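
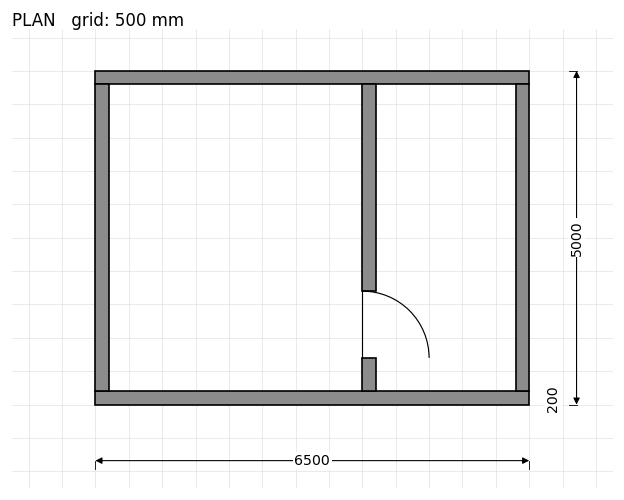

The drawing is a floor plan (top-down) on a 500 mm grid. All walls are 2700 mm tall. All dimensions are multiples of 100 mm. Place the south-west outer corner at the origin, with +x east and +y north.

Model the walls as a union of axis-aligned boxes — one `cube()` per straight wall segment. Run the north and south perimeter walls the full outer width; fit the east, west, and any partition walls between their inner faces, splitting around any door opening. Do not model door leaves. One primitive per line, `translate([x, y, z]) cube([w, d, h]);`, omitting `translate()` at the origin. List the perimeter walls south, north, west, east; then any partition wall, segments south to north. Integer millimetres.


cube([6500, 200, 2700]);
translate([0, 4800, 0]) cube([6500, 200, 2700]);
translate([0, 200, 0]) cube([200, 4600, 2700]);
translate([6300, 200, 0]) cube([200, 4600, 2700]);
translate([4000, 200, 0]) cube([200, 500, 2700]);
translate([4000, 1700, 0]) cube([200, 3100, 2700]);


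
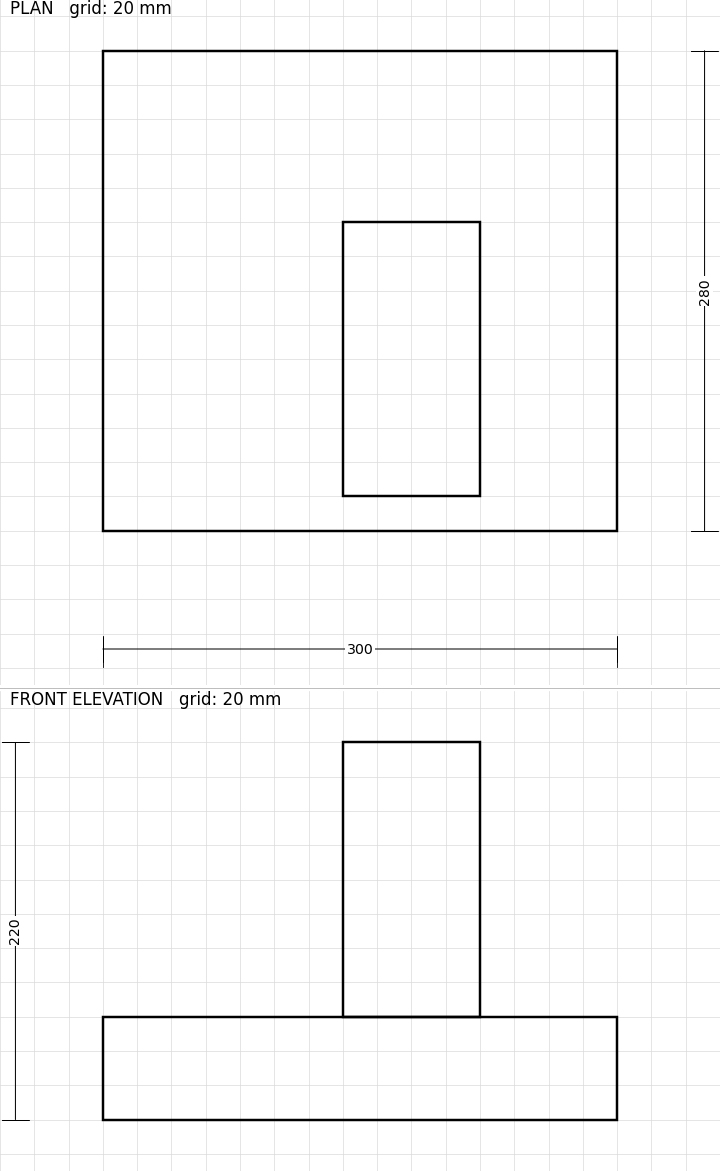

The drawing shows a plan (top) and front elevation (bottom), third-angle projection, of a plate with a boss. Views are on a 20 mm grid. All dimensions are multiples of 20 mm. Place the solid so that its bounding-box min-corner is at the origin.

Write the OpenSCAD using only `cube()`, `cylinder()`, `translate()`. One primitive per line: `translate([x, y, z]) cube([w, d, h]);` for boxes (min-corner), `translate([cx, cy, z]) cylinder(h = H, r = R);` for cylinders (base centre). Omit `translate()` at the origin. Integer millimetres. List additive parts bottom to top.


cube([300, 280, 60]);
translate([140, 20, 60]) cube([80, 160, 160]);


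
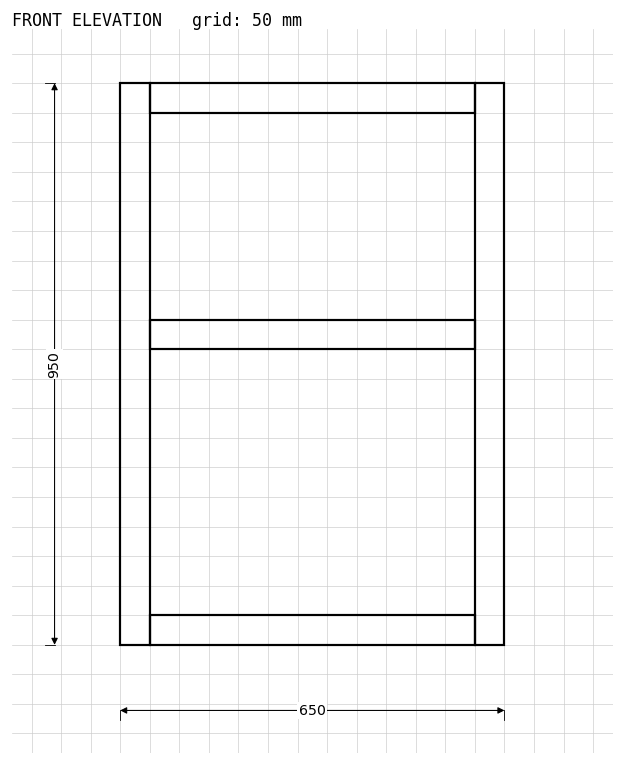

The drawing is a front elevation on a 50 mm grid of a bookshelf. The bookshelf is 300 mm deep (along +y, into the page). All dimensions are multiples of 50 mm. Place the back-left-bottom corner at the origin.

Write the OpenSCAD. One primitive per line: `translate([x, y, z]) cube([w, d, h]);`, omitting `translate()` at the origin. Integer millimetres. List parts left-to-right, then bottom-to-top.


cube([50, 300, 950]);
translate([50, 0, 0]) cube([550, 300, 50]);
translate([50, 0, 500]) cube([550, 300, 50]);
translate([50, 0, 900]) cube([550, 300, 50]);
translate([600, 0, 0]) cube([50, 300, 950]);


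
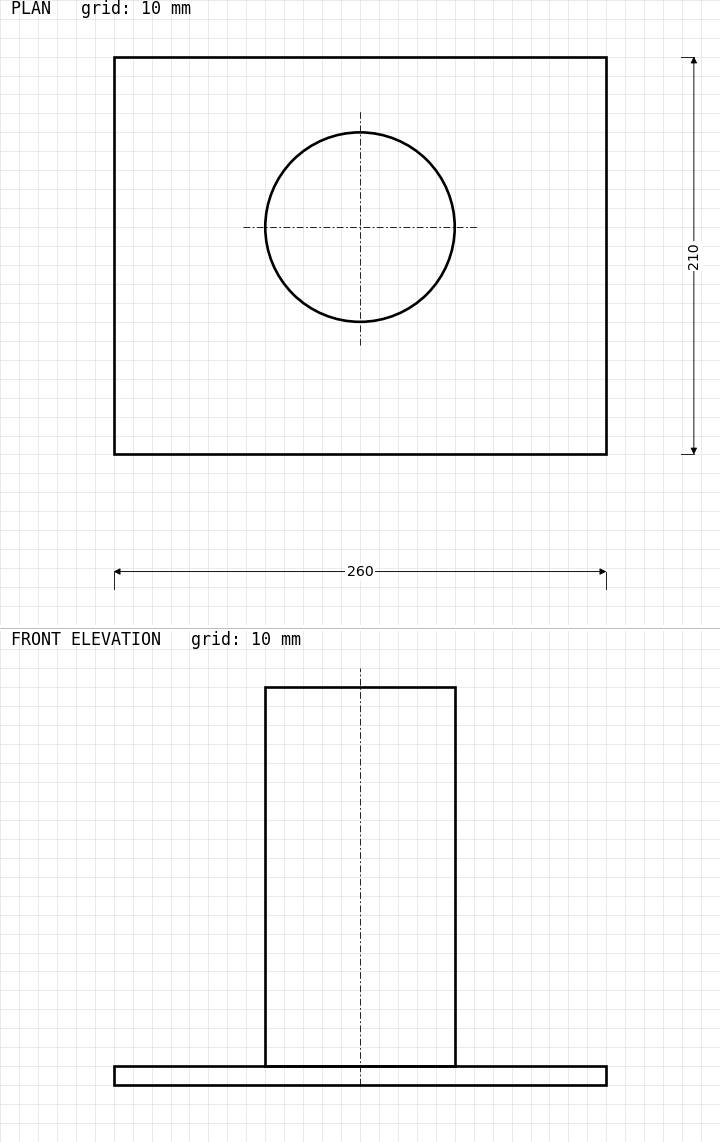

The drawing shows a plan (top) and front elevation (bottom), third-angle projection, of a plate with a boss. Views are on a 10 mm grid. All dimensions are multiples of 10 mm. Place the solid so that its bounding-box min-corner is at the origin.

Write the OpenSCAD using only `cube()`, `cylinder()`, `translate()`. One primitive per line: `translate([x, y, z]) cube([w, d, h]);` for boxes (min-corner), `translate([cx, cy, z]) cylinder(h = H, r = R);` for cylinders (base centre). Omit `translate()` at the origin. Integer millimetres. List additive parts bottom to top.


cube([260, 210, 10]);
translate([130, 120, 10]) cylinder(h = 200, r = 50);


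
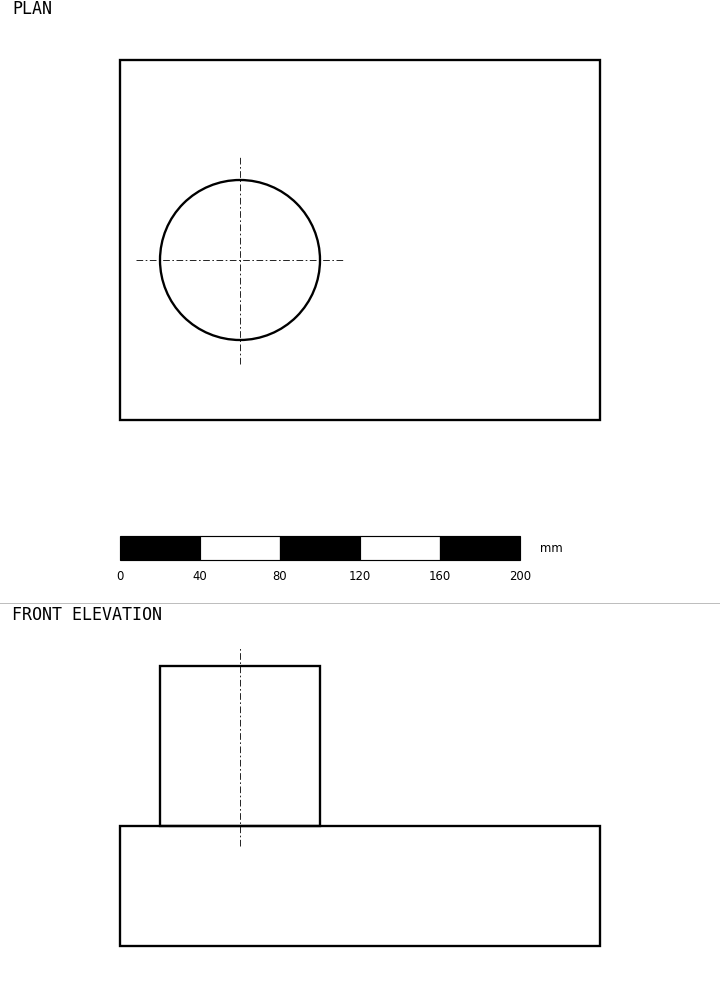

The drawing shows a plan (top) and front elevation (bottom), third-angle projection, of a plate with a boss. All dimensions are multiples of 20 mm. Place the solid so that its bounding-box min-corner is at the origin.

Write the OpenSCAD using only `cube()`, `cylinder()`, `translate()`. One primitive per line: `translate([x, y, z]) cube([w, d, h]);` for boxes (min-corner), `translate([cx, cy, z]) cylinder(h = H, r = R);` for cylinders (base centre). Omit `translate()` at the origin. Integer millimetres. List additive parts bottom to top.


cube([240, 180, 60]);
translate([60, 80, 60]) cylinder(h = 80, r = 40);


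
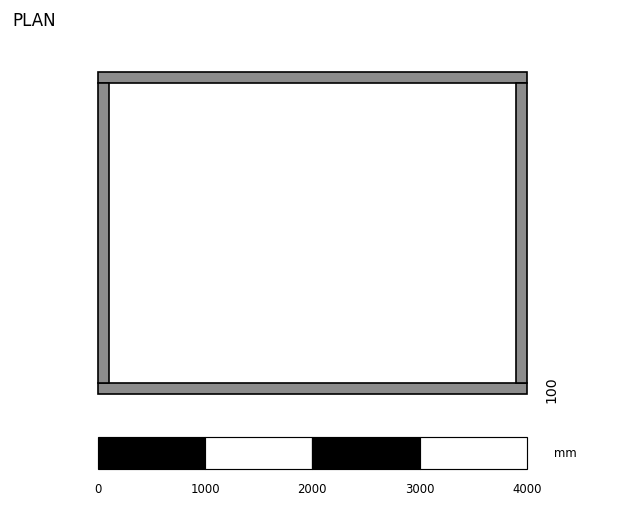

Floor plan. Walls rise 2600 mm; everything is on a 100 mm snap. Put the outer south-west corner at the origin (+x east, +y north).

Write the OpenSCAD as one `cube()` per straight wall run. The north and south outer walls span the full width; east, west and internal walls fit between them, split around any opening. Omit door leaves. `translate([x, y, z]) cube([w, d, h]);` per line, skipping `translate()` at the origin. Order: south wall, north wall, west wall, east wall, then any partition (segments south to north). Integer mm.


cube([4000, 100, 2600]);
translate([0, 2900, 0]) cube([4000, 100, 2600]);
translate([0, 100, 0]) cube([100, 2800, 2600]);
translate([3900, 100, 0]) cube([100, 2800, 2600]);


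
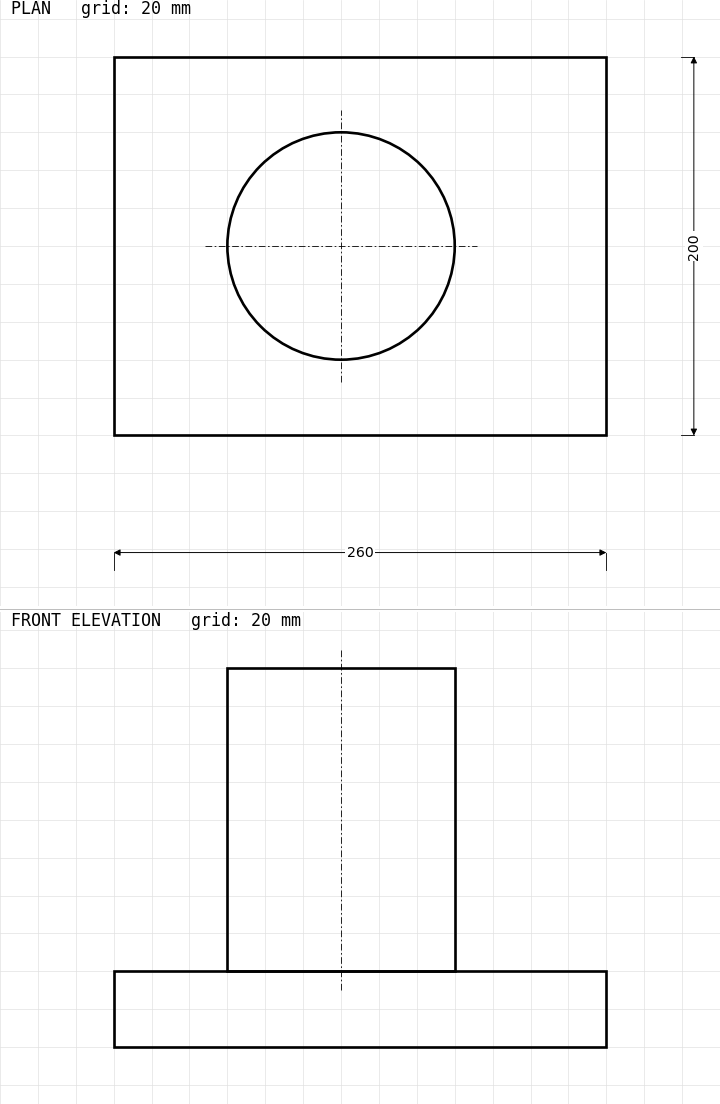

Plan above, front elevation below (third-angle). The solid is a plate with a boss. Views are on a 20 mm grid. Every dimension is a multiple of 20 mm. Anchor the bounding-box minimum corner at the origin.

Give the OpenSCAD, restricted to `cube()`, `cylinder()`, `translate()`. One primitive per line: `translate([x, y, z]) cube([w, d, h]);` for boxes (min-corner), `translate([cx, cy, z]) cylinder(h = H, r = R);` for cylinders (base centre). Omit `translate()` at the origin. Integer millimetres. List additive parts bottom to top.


cube([260, 200, 40]);
translate([120, 100, 40]) cylinder(h = 160, r = 60);


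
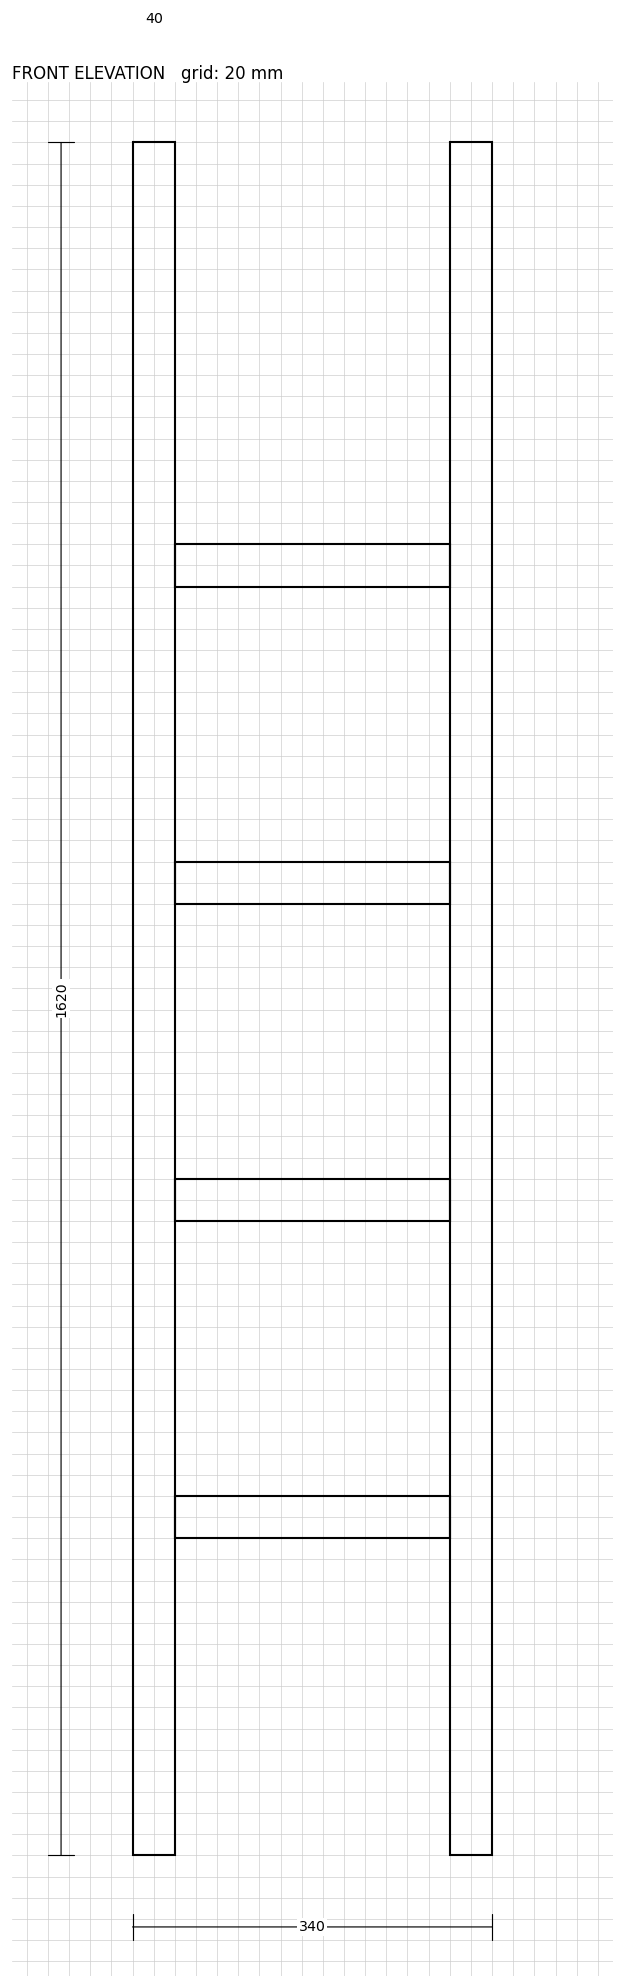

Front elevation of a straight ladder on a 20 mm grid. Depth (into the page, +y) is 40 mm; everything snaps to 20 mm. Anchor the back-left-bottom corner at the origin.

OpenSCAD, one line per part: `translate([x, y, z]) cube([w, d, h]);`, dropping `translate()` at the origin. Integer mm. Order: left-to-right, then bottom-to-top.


cube([40, 40, 1620]);
translate([40, 0, 300]) cube([260, 40, 40]);
translate([40, 0, 600]) cube([260, 40, 40]);
translate([40, 0, 900]) cube([260, 40, 40]);
translate([40, 0, 1200]) cube([260, 40, 40]);
translate([300, 0, 0]) cube([40, 40, 1620]);


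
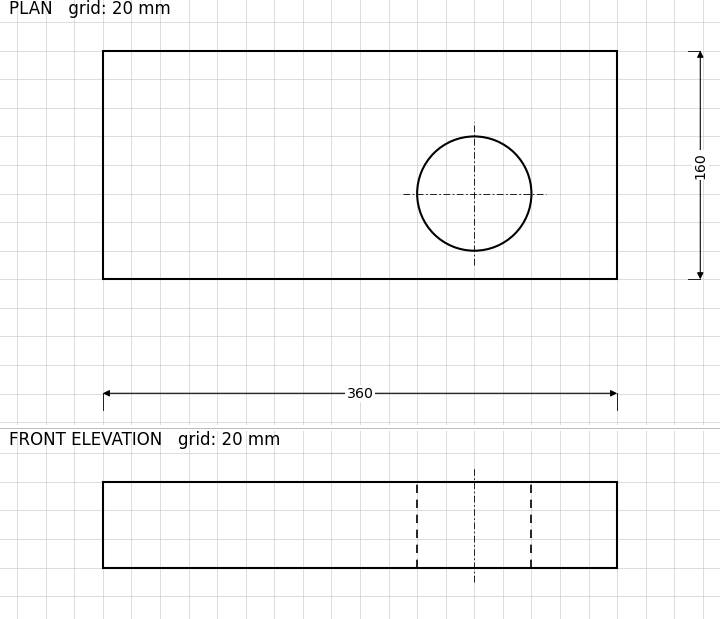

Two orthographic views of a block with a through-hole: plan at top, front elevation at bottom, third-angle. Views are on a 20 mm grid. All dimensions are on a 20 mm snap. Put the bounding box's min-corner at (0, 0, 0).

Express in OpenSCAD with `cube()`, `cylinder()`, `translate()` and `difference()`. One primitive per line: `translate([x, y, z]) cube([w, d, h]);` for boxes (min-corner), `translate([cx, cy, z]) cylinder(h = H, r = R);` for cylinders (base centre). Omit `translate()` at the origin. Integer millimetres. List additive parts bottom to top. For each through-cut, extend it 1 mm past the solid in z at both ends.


difference() {
  cube([360, 160, 60]);
  translate([260, 60, -1]) cylinder(h = 62, r = 40);
}


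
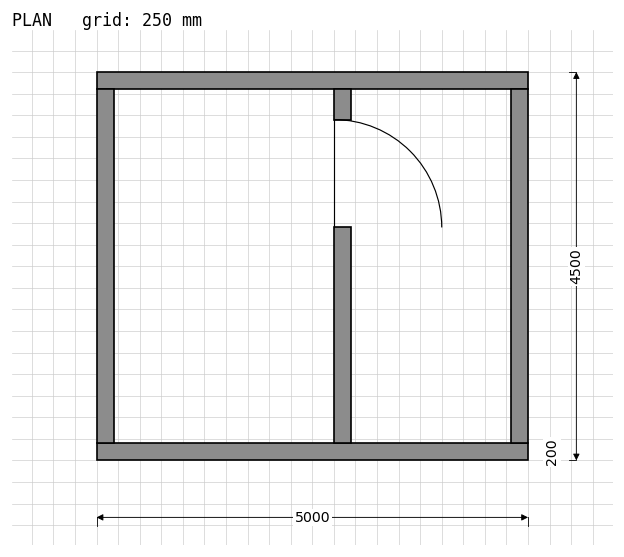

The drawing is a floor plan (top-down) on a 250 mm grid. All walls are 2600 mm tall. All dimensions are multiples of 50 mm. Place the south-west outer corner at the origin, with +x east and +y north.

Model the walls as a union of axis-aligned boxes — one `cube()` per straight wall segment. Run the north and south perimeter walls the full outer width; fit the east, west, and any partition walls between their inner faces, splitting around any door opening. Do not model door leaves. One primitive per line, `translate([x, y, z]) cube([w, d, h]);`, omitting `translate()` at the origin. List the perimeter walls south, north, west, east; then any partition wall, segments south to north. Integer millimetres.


cube([5000, 200, 2600]);
translate([0, 4300, 0]) cube([5000, 200, 2600]);
translate([0, 200, 0]) cube([200, 4100, 2600]);
translate([4800, 200, 0]) cube([200, 4100, 2600]);
translate([2750, 200, 0]) cube([200, 2500, 2600]);
translate([2750, 3950, 0]) cube([200, 350, 2600]);


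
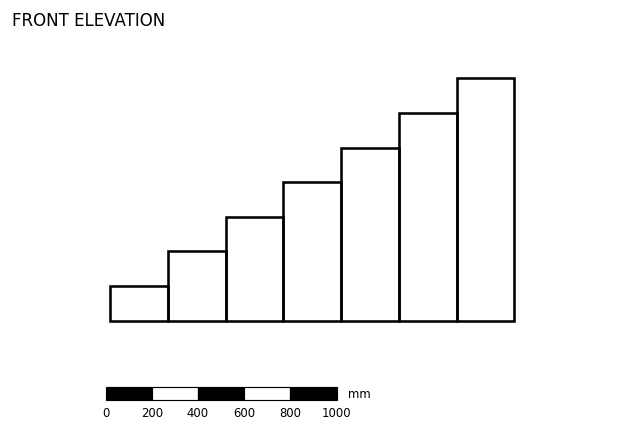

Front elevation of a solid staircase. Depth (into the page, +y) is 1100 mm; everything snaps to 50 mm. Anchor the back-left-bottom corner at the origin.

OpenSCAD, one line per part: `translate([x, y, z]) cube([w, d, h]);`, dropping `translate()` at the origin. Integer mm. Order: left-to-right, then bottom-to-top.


cube([250, 1100, 150]);
translate([250, 0, 0]) cube([250, 1100, 300]);
translate([500, 0, 0]) cube([250, 1100, 450]);
translate([750, 0, 0]) cube([250, 1100, 600]);
translate([1000, 0, 0]) cube([250, 1100, 750]);
translate([1250, 0, 0]) cube([250, 1100, 900]);
translate([1500, 0, 0]) cube([250, 1100, 1050]);


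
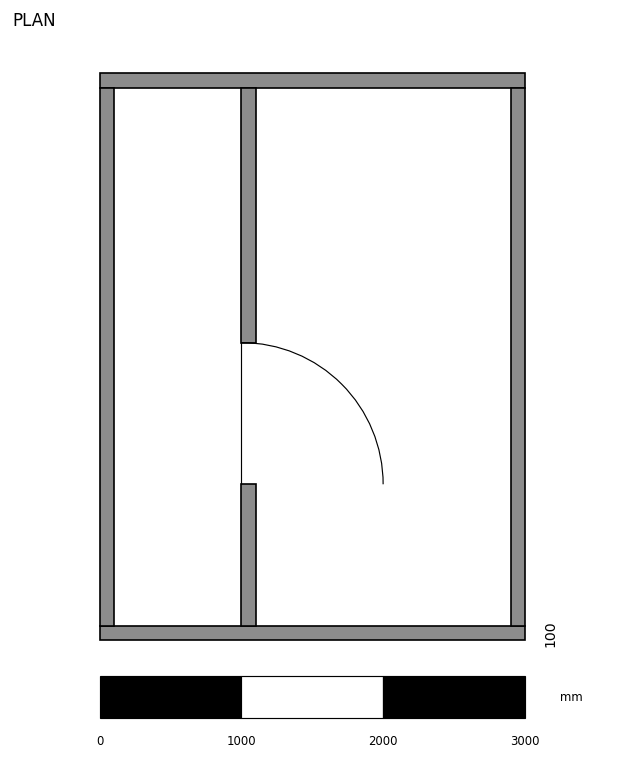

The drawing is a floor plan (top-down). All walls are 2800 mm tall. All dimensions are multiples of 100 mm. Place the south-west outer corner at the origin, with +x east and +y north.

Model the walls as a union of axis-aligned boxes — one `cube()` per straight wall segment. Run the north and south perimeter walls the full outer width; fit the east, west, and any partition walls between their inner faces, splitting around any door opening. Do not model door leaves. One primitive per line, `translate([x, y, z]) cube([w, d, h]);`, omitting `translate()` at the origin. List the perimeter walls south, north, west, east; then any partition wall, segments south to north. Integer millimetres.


cube([3000, 100, 2800]);
translate([0, 3900, 0]) cube([3000, 100, 2800]);
translate([0, 100, 0]) cube([100, 3800, 2800]);
translate([2900, 100, 0]) cube([100, 3800, 2800]);
translate([1000, 100, 0]) cube([100, 1000, 2800]);
translate([1000, 2100, 0]) cube([100, 1800, 2800]);


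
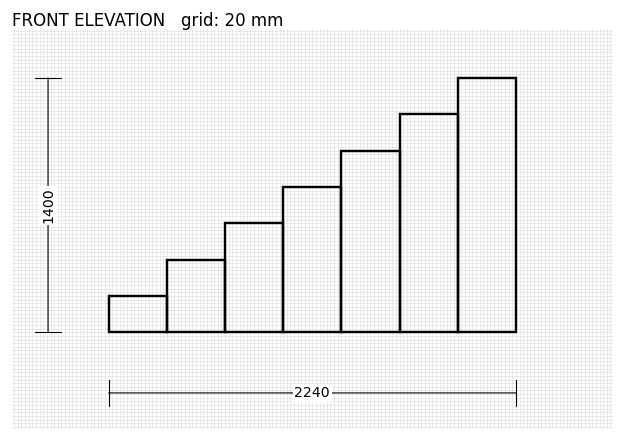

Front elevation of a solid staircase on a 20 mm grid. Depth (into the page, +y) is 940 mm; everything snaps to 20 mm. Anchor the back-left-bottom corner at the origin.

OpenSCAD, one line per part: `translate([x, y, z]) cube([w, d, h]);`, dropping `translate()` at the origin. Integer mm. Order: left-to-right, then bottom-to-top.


cube([320, 940, 200]);
translate([320, 0, 0]) cube([320, 940, 400]);
translate([640, 0, 0]) cube([320, 940, 600]);
translate([960, 0, 0]) cube([320, 940, 800]);
translate([1280, 0, 0]) cube([320, 940, 1000]);
translate([1600, 0, 0]) cube([320, 940, 1200]);
translate([1920, 0, 0]) cube([320, 940, 1400]);


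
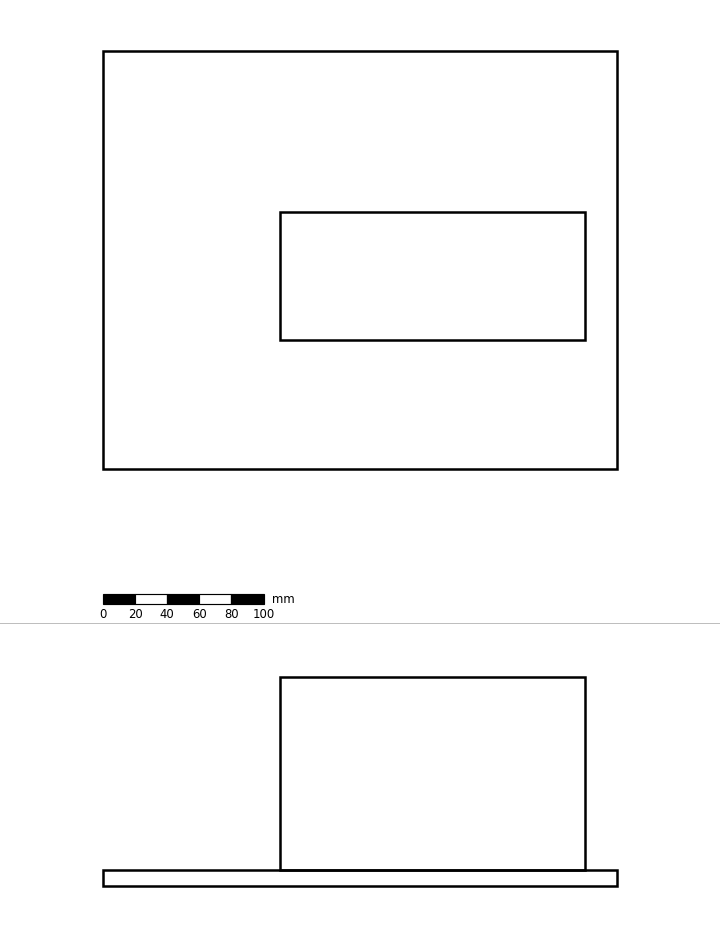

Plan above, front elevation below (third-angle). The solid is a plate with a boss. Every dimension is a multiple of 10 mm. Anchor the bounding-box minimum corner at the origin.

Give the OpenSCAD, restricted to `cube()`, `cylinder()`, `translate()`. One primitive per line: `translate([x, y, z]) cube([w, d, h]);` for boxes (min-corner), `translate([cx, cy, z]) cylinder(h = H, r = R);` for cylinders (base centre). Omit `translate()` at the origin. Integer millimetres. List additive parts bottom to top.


cube([320, 260, 10]);
translate([110, 80, 10]) cube([190, 80, 120]);


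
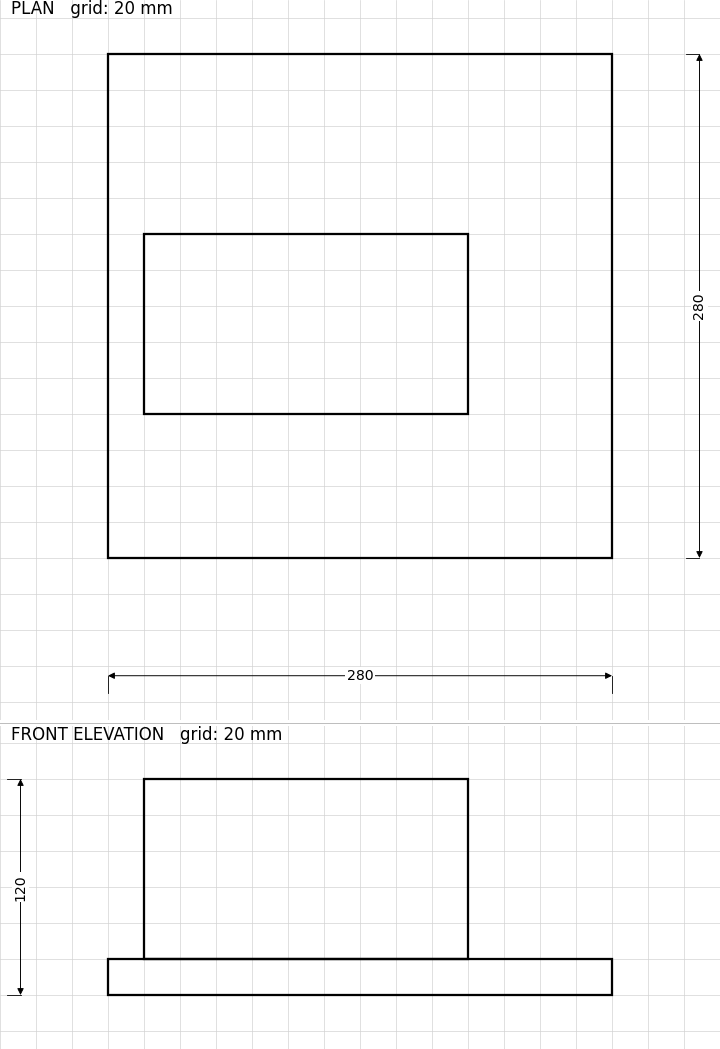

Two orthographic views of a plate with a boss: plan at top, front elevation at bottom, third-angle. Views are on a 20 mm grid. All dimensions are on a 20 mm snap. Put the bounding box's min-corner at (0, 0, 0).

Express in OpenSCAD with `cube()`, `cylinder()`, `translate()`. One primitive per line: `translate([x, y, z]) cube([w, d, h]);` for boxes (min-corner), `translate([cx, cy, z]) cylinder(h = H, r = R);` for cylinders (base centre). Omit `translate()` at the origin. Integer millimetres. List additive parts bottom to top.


cube([280, 280, 20]);
translate([20, 80, 20]) cube([180, 100, 100]);


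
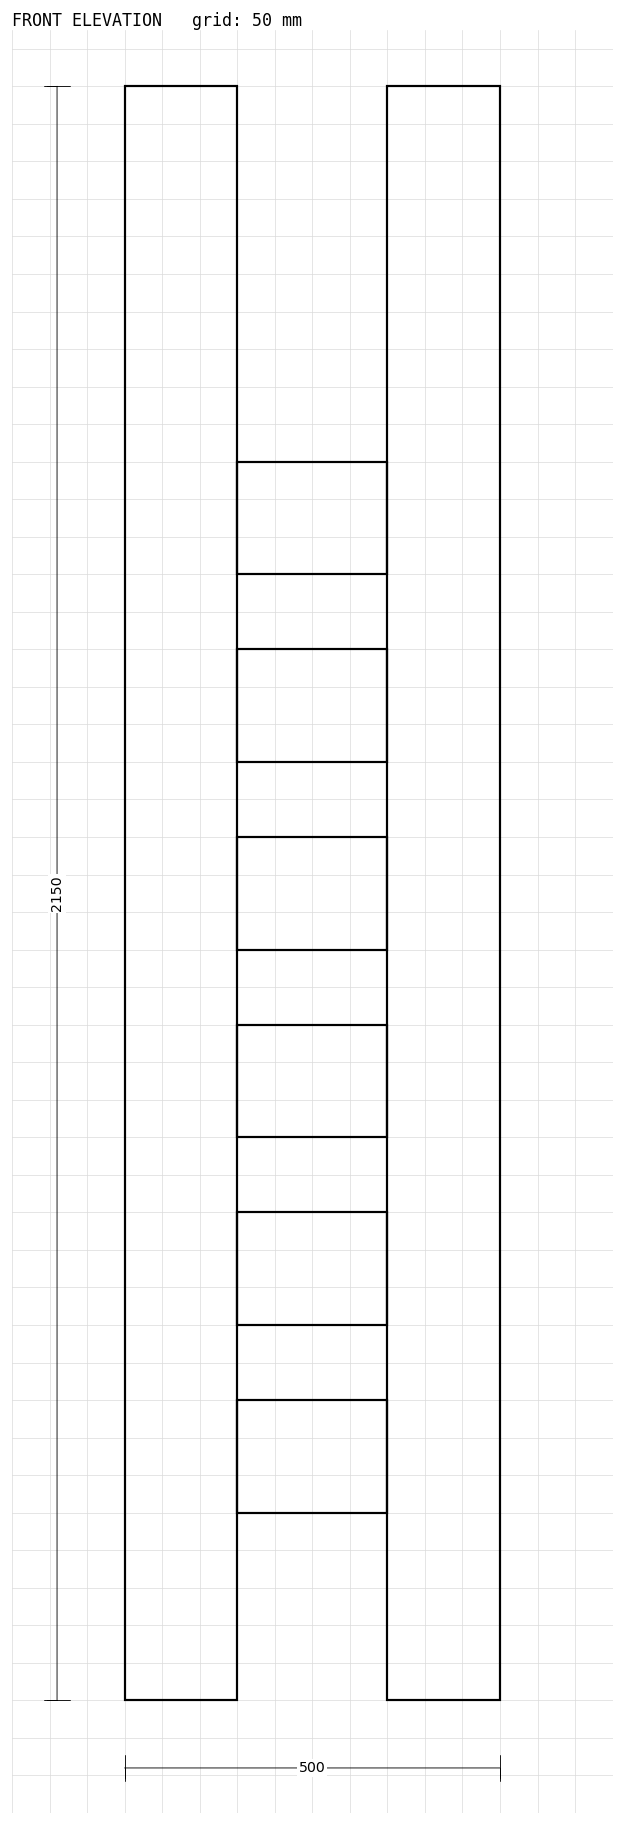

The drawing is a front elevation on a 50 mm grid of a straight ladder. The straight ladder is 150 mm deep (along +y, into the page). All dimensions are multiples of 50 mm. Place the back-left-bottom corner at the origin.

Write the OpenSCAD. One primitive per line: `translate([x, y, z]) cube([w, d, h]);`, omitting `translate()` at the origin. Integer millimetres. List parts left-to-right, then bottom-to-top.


cube([150, 150, 2150]);
translate([150, 0, 250]) cube([200, 150, 150]);
translate([150, 0, 500]) cube([200, 150, 150]);
translate([150, 0, 750]) cube([200, 150, 150]);
translate([150, 0, 1000]) cube([200, 150, 150]);
translate([150, 0, 1250]) cube([200, 150, 150]);
translate([150, 0, 1500]) cube([200, 150, 150]);
translate([350, 0, 0]) cube([150, 150, 2150]);


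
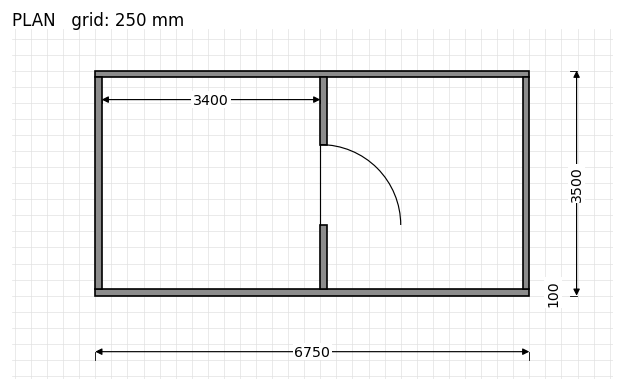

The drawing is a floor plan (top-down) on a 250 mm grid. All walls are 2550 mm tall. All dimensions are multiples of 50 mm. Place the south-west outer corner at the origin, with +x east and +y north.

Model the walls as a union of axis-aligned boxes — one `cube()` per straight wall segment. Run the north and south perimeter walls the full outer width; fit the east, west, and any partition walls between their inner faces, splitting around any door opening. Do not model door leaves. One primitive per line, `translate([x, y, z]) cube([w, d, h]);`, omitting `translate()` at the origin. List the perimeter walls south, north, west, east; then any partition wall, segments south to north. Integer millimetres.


cube([6750, 100, 2550]);
translate([0, 3400, 0]) cube([6750, 100, 2550]);
translate([0, 100, 0]) cube([100, 3300, 2550]);
translate([6650, 100, 0]) cube([100, 3300, 2550]);
translate([3500, 100, 0]) cube([100, 1000, 2550]);
translate([3500, 2350, 0]) cube([100, 1050, 2550]);


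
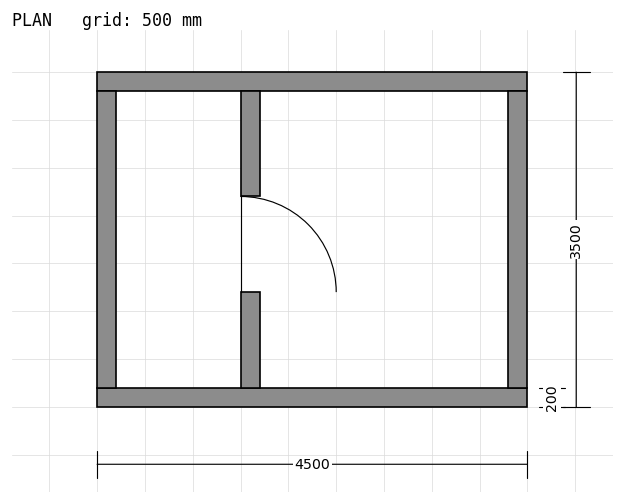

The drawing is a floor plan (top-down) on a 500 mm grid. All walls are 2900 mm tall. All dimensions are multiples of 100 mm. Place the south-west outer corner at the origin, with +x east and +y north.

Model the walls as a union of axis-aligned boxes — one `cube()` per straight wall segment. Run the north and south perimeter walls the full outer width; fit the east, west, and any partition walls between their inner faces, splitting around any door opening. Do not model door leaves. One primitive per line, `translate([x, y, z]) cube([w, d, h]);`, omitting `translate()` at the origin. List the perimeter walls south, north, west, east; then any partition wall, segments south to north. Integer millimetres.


cube([4500, 200, 2900]);
translate([0, 3300, 0]) cube([4500, 200, 2900]);
translate([0, 200, 0]) cube([200, 3100, 2900]);
translate([4300, 200, 0]) cube([200, 3100, 2900]);
translate([1500, 200, 0]) cube([200, 1000, 2900]);
translate([1500, 2200, 0]) cube([200, 1100, 2900]);


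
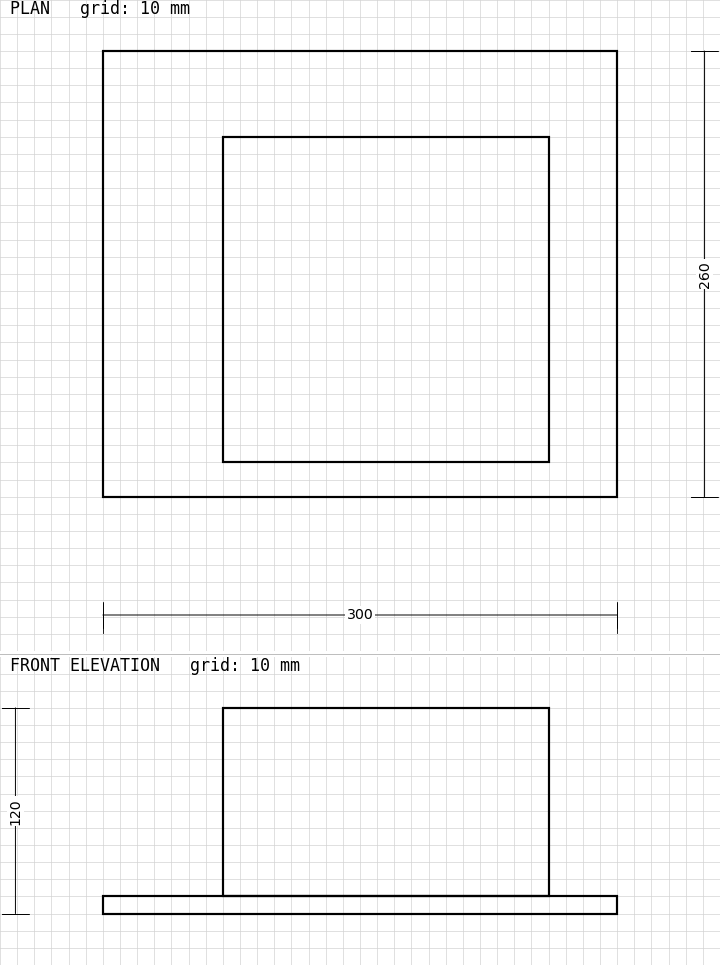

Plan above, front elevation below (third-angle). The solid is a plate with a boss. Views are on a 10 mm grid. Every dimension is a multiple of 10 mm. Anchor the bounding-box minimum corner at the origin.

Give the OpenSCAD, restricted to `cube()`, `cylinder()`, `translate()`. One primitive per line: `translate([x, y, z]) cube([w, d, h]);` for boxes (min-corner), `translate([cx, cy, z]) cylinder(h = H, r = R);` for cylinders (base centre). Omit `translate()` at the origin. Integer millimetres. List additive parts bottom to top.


cube([300, 260, 10]);
translate([70, 20, 10]) cube([190, 190, 110]);


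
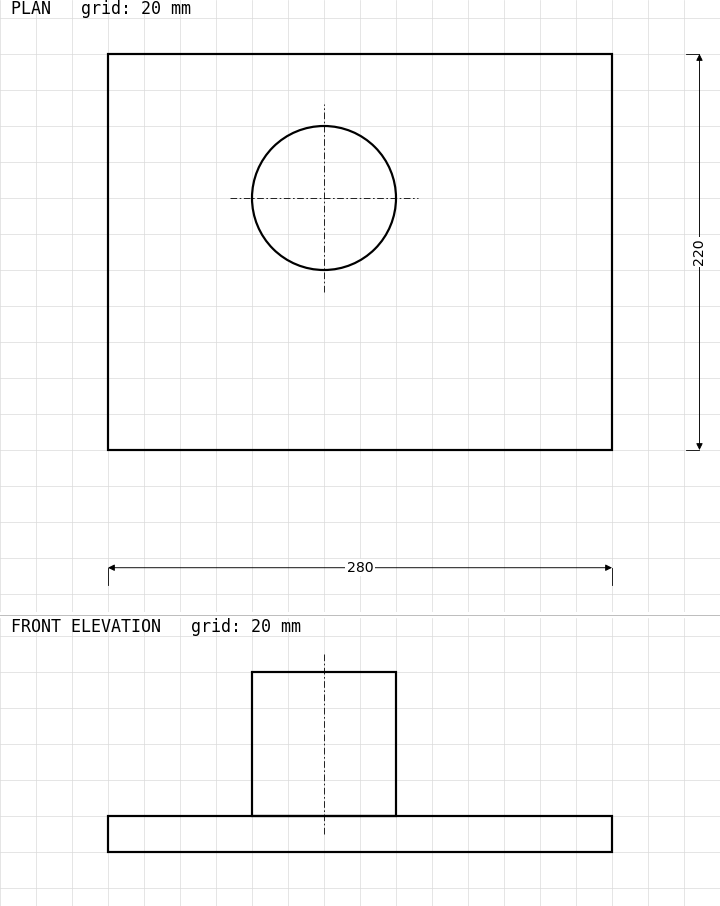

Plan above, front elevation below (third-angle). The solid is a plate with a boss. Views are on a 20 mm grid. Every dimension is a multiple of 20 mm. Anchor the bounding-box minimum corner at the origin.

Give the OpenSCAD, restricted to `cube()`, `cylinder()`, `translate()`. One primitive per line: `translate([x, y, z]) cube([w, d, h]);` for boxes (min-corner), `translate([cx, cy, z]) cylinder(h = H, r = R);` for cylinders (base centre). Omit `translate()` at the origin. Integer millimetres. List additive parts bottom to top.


cube([280, 220, 20]);
translate([120, 140, 20]) cylinder(h = 80, r = 40);


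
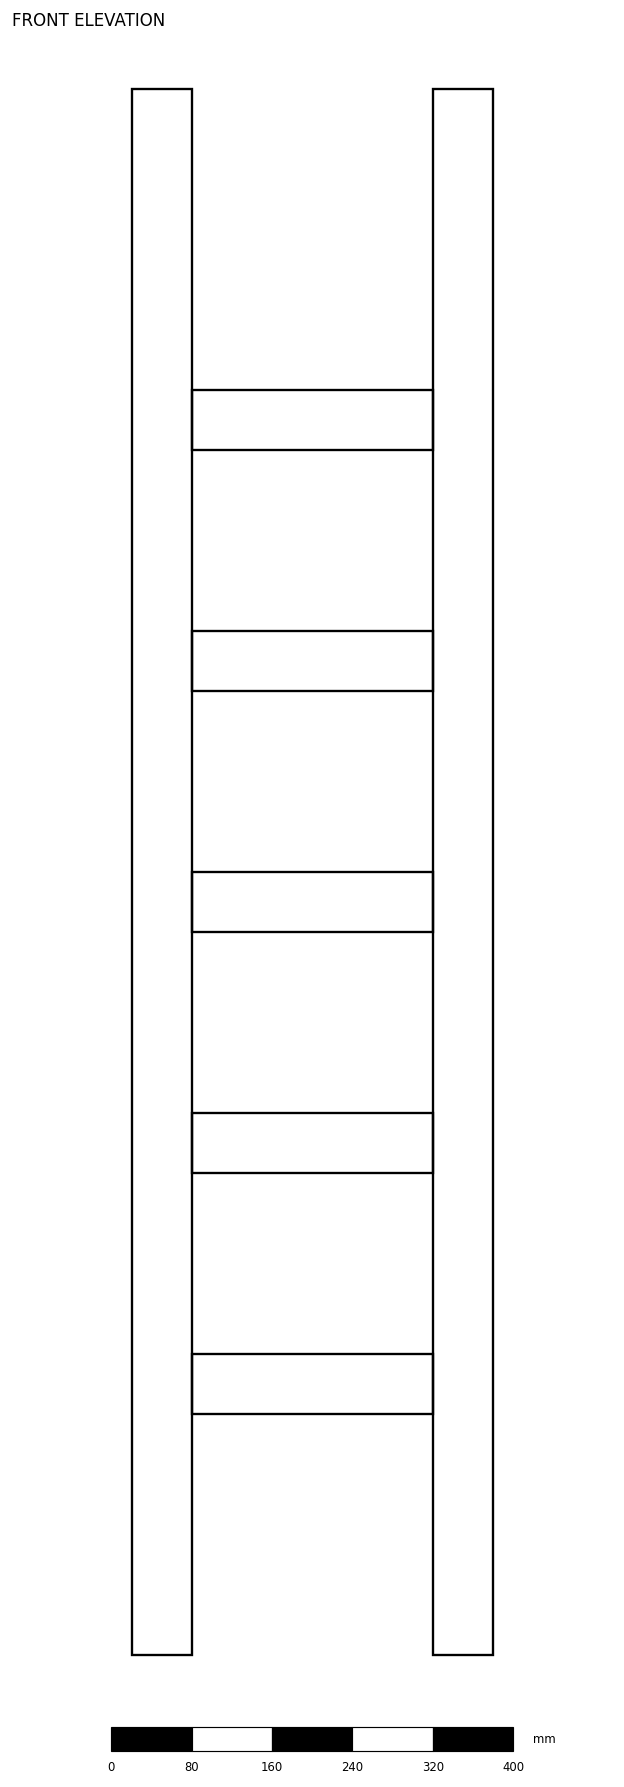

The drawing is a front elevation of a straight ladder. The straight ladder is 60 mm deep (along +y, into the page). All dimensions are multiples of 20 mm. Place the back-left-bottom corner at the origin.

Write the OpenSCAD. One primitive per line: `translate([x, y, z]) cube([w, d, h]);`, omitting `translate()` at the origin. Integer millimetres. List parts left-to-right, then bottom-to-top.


cube([60, 60, 1560]);
translate([60, 0, 240]) cube([240, 60, 60]);
translate([60, 0, 480]) cube([240, 60, 60]);
translate([60, 0, 720]) cube([240, 60, 60]);
translate([60, 0, 960]) cube([240, 60, 60]);
translate([60, 0, 1200]) cube([240, 60, 60]);
translate([300, 0, 0]) cube([60, 60, 1560]);


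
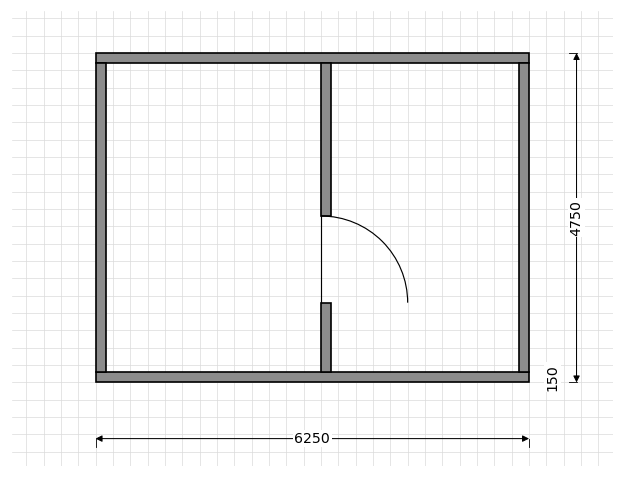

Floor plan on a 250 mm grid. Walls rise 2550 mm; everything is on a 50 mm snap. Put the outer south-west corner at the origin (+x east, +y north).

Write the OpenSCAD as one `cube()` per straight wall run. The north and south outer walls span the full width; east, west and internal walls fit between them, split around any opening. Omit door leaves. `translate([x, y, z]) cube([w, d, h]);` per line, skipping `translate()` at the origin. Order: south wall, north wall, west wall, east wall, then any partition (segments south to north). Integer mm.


cube([6250, 150, 2550]);
translate([0, 4600, 0]) cube([6250, 150, 2550]);
translate([0, 150, 0]) cube([150, 4450, 2550]);
translate([6100, 150, 0]) cube([150, 4450, 2550]);
translate([3250, 150, 0]) cube([150, 1000, 2550]);
translate([3250, 2400, 0]) cube([150, 2200, 2550]);


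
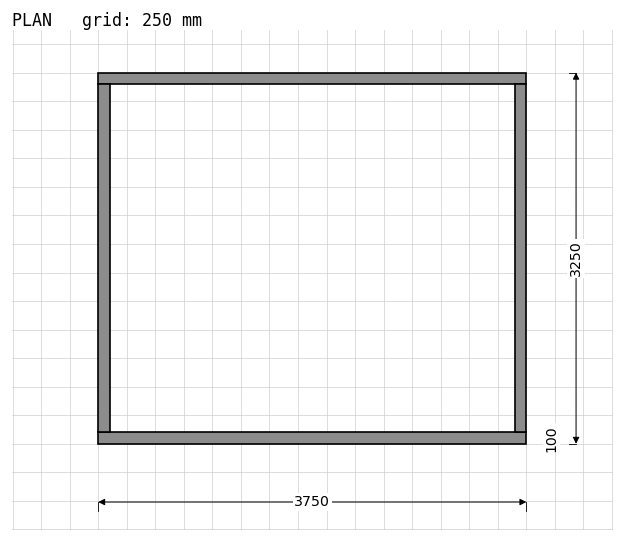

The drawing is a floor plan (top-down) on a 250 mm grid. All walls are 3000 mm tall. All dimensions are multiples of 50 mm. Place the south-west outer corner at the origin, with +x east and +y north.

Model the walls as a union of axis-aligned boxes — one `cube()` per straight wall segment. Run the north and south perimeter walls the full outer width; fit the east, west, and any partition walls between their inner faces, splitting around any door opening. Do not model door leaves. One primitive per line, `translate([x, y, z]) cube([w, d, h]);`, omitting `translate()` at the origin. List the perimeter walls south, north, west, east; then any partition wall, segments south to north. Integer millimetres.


cube([3750, 100, 3000]);
translate([0, 3150, 0]) cube([3750, 100, 3000]);
translate([0, 100, 0]) cube([100, 3050, 3000]);
translate([3650, 100, 0]) cube([100, 3050, 3000]);


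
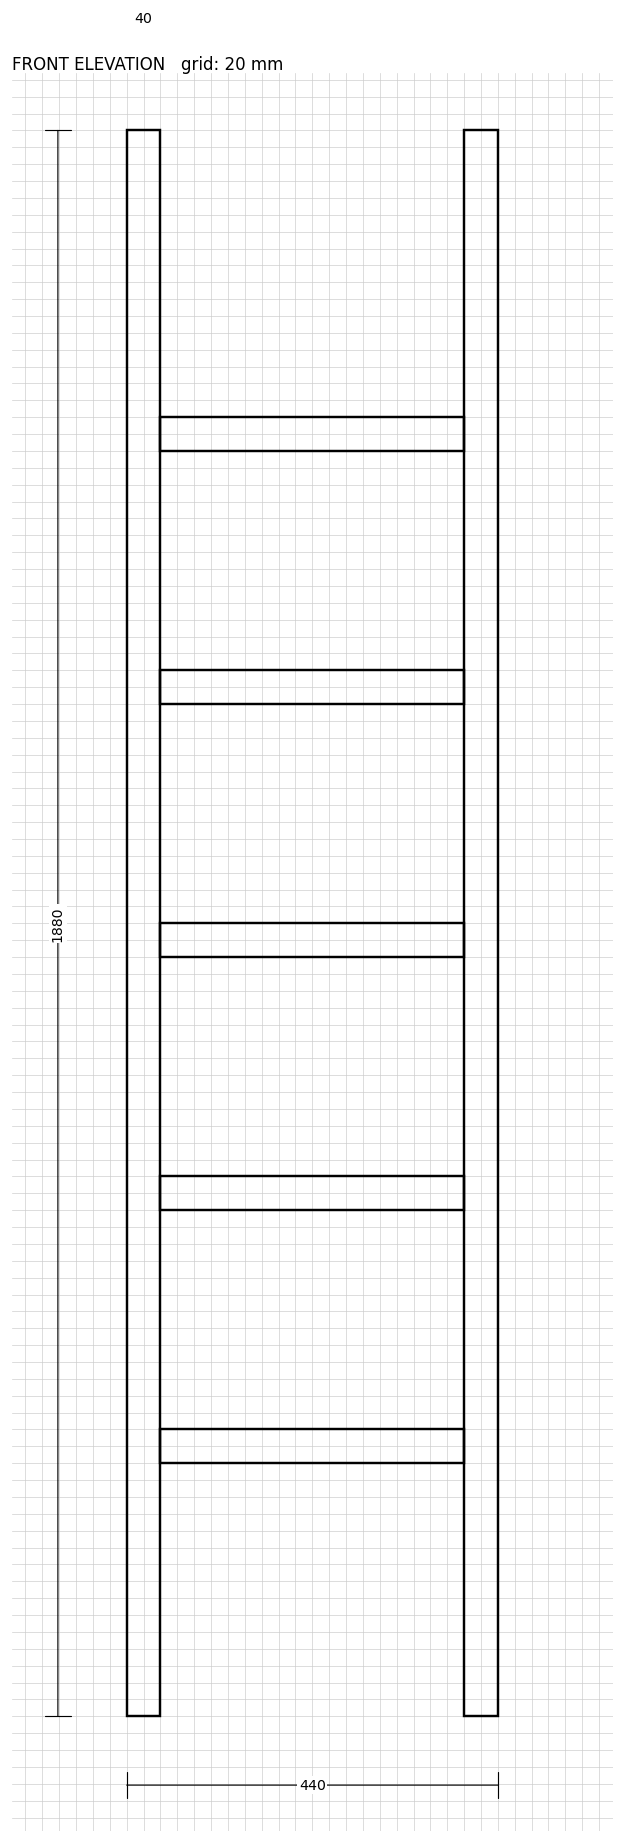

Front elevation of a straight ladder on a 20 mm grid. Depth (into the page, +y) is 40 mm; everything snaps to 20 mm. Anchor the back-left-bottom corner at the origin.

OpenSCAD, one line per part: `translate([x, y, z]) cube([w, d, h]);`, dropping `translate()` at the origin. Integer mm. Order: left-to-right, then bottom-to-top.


cube([40, 40, 1880]);
translate([40, 0, 300]) cube([360, 40, 40]);
translate([40, 0, 600]) cube([360, 40, 40]);
translate([40, 0, 900]) cube([360, 40, 40]);
translate([40, 0, 1200]) cube([360, 40, 40]);
translate([40, 0, 1500]) cube([360, 40, 40]);
translate([400, 0, 0]) cube([40, 40, 1880]);


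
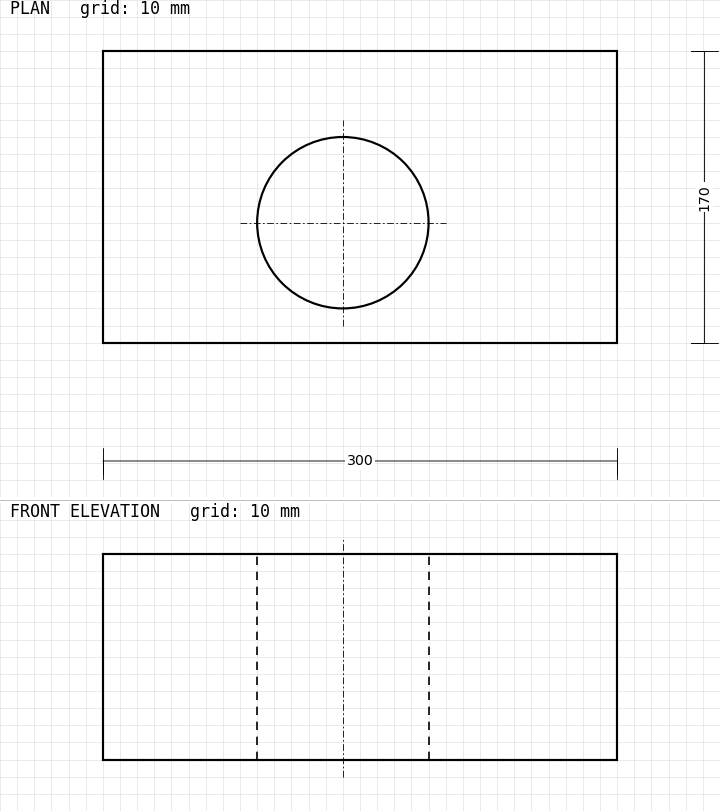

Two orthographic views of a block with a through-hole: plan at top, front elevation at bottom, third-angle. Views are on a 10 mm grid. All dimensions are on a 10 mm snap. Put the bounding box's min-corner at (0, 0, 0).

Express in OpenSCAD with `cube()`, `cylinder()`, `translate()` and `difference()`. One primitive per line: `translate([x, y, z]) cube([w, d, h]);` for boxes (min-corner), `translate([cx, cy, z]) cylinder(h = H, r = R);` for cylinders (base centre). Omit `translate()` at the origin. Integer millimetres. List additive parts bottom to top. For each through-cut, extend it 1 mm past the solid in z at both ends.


difference() {
  cube([300, 170, 120]);
  translate([140, 70, -1]) cylinder(h = 122, r = 50);
}


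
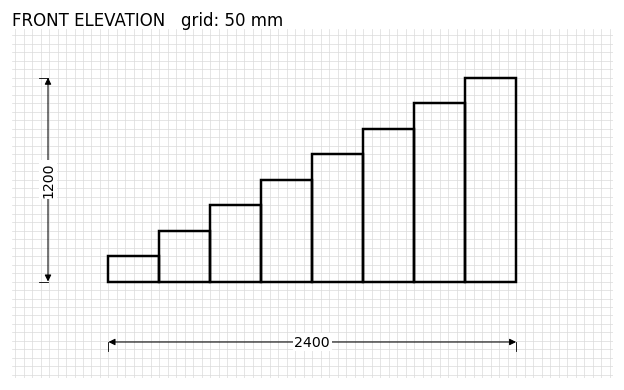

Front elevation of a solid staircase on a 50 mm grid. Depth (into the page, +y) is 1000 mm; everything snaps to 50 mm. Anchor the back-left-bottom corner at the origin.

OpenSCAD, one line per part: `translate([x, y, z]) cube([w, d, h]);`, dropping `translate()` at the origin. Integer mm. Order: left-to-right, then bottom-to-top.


cube([300, 1000, 150]);
translate([300, 0, 0]) cube([300, 1000, 300]);
translate([600, 0, 0]) cube([300, 1000, 450]);
translate([900, 0, 0]) cube([300, 1000, 600]);
translate([1200, 0, 0]) cube([300, 1000, 750]);
translate([1500, 0, 0]) cube([300, 1000, 900]);
translate([1800, 0, 0]) cube([300, 1000, 1050]);
translate([2100, 0, 0]) cube([300, 1000, 1200]);


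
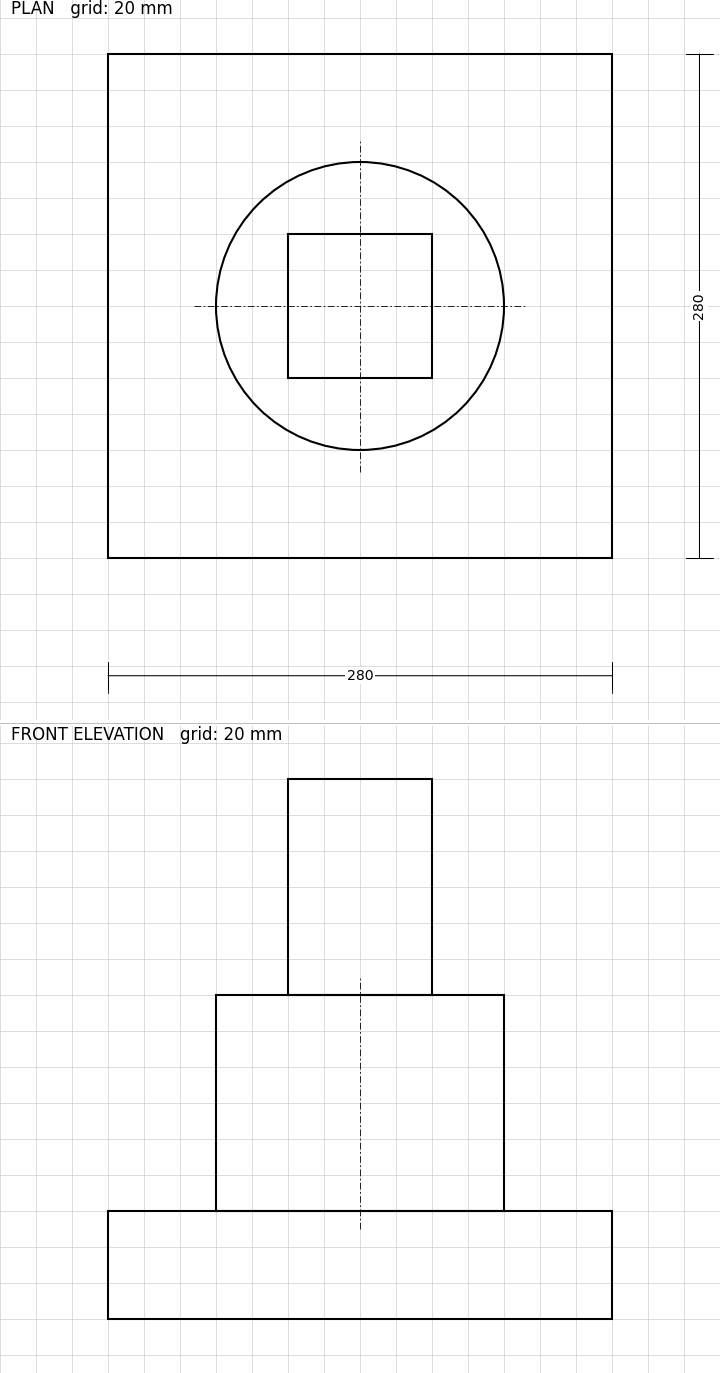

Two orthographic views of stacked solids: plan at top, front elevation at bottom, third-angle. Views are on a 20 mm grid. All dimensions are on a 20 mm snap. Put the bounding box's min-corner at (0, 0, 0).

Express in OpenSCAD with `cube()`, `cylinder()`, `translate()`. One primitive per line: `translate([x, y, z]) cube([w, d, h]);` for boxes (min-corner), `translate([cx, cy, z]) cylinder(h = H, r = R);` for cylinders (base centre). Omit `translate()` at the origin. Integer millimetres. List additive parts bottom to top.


cube([280, 280, 60]);
translate([140, 140, 60]) cylinder(h = 120, r = 80);
translate([100, 100, 180]) cube([80, 80, 120]);


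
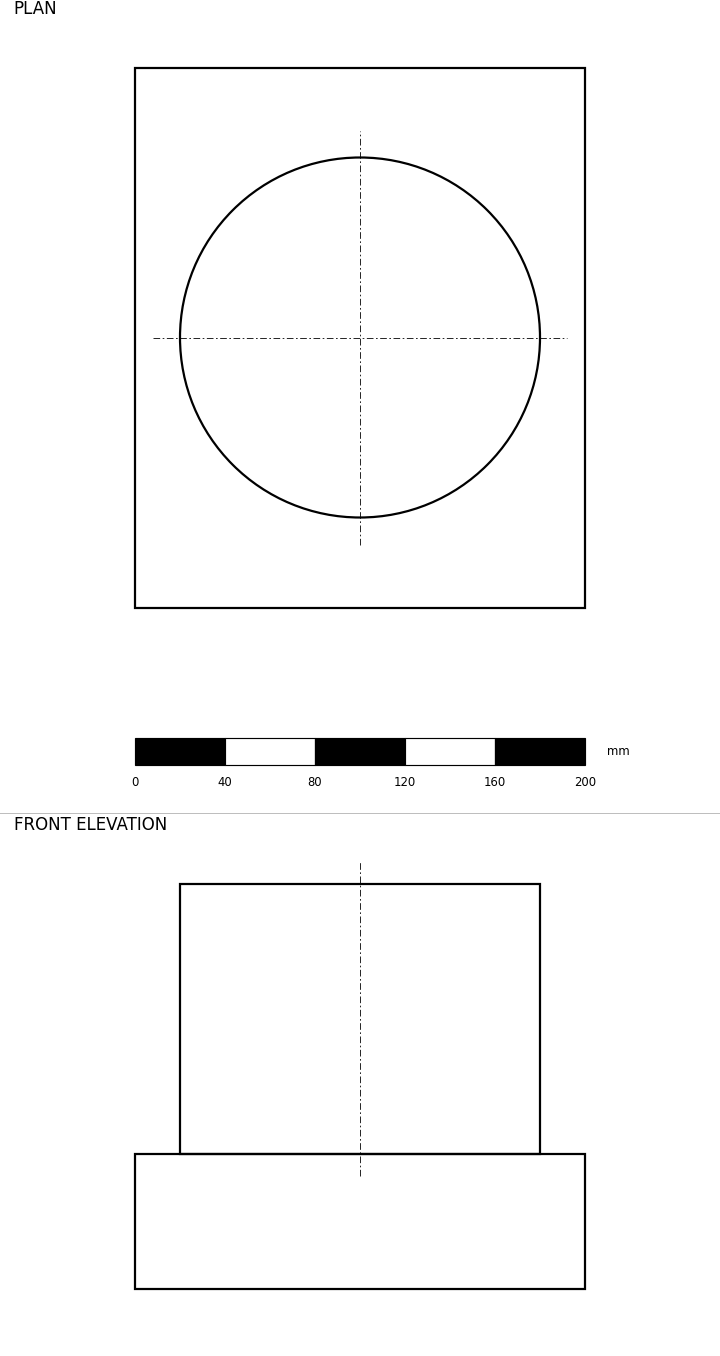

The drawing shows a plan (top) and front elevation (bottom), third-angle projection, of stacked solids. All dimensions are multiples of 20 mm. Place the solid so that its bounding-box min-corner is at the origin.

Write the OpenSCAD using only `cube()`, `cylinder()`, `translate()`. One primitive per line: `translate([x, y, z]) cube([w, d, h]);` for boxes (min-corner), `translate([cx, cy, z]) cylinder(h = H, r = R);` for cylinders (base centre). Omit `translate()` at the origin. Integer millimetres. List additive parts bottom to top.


cube([200, 240, 60]);
translate([100, 120, 60]) cylinder(h = 120, r = 80);


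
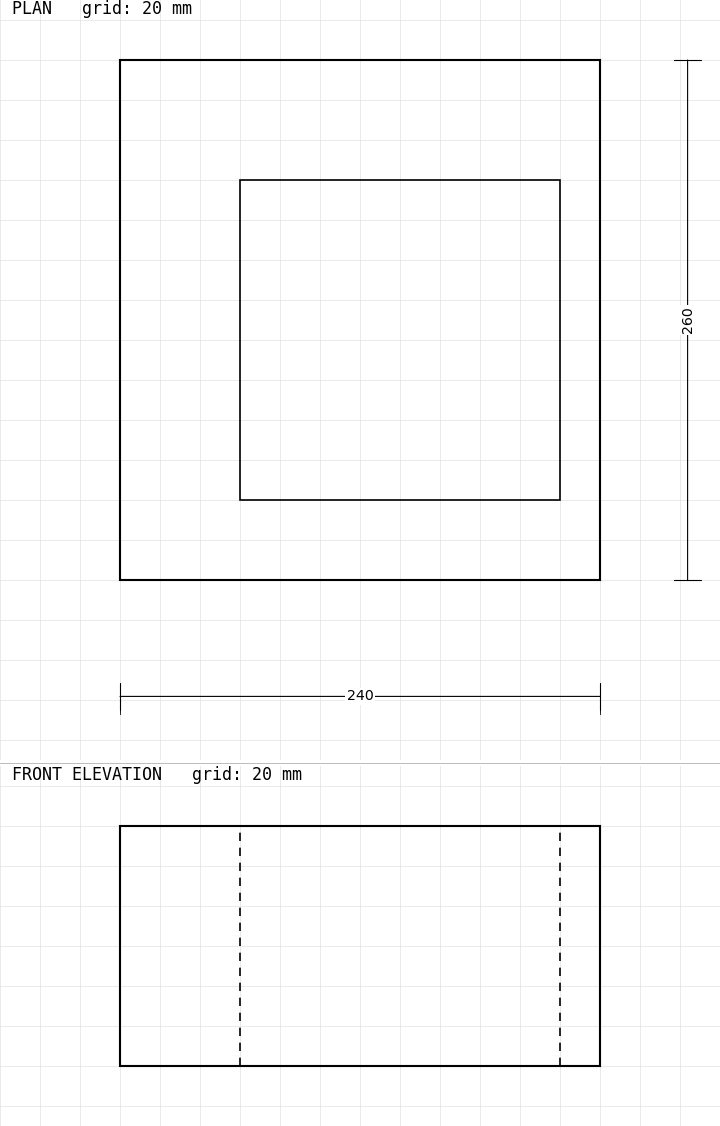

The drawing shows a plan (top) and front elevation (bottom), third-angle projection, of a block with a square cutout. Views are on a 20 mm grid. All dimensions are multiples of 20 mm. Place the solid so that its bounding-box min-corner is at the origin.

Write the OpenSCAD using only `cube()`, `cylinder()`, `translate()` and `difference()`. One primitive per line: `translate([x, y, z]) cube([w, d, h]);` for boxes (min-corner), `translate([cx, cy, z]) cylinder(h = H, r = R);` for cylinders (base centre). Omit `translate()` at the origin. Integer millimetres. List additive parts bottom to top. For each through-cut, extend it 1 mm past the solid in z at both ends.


difference() {
  cube([240, 260, 120]);
  translate([60, 40, -1]) cube([160, 160, 122]);
}


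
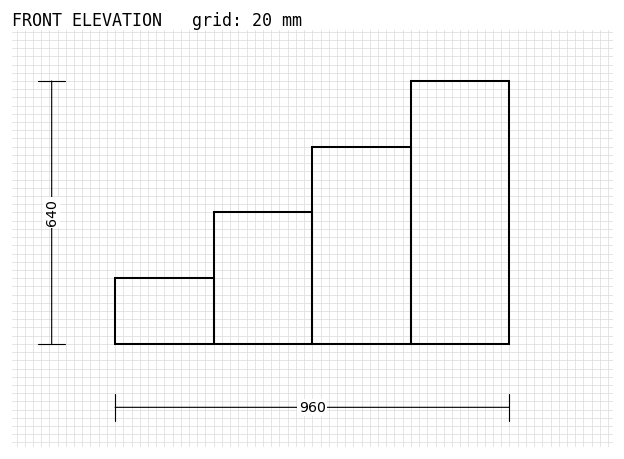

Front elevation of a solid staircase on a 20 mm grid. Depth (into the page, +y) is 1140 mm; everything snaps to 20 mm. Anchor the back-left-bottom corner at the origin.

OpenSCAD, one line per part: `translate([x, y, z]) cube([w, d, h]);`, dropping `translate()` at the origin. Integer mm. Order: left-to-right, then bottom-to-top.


cube([240, 1140, 160]);
translate([240, 0, 0]) cube([240, 1140, 320]);
translate([480, 0, 0]) cube([240, 1140, 480]);
translate([720, 0, 0]) cube([240, 1140, 640]);


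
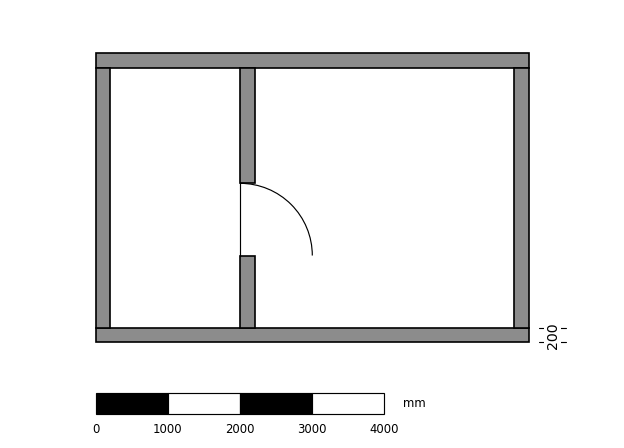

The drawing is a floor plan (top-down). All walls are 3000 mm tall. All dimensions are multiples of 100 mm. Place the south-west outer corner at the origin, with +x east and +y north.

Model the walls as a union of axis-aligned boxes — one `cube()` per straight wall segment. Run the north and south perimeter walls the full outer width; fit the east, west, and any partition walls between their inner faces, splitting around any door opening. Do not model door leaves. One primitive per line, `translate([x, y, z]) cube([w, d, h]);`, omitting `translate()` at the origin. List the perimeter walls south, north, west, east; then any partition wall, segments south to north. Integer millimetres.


cube([6000, 200, 3000]);
translate([0, 3800, 0]) cube([6000, 200, 3000]);
translate([0, 200, 0]) cube([200, 3600, 3000]);
translate([5800, 200, 0]) cube([200, 3600, 3000]);
translate([2000, 200, 0]) cube([200, 1000, 3000]);
translate([2000, 2200, 0]) cube([200, 1600, 3000]);


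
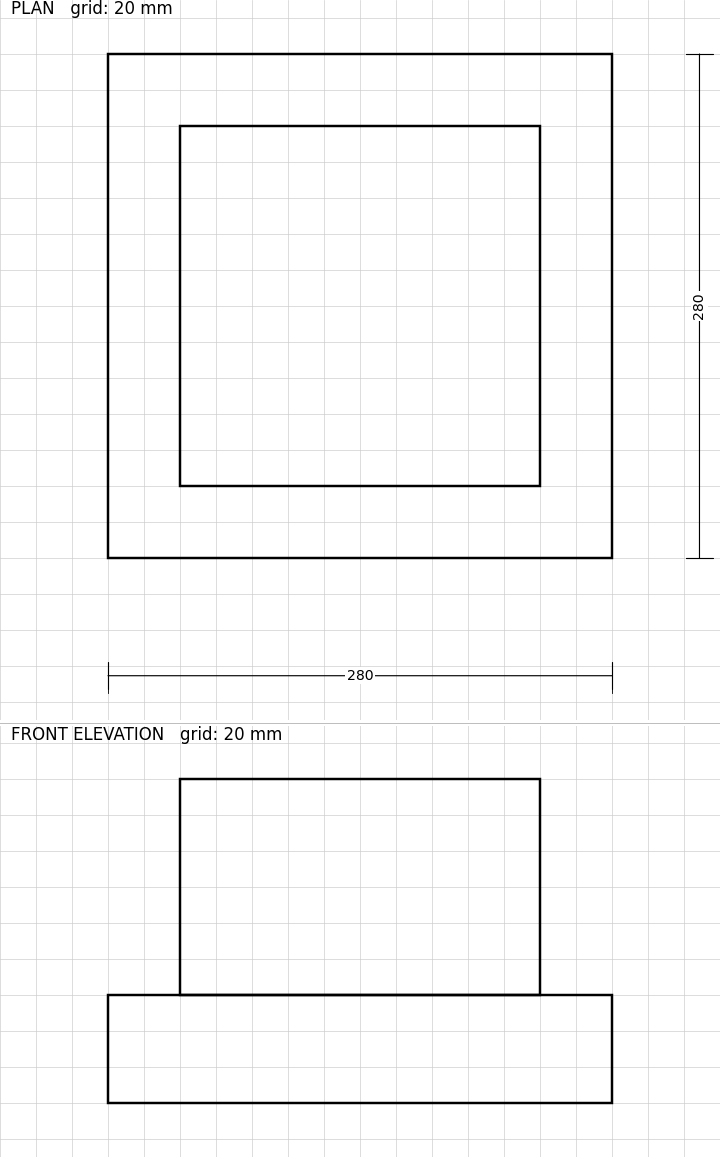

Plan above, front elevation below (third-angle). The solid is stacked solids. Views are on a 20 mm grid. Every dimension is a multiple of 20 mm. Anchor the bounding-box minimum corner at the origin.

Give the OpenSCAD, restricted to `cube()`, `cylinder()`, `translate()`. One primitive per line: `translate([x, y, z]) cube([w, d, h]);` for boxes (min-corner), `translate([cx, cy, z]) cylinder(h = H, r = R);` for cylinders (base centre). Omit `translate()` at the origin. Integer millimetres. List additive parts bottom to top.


cube([280, 280, 60]);
translate([40, 40, 60]) cube([200, 200, 120]);


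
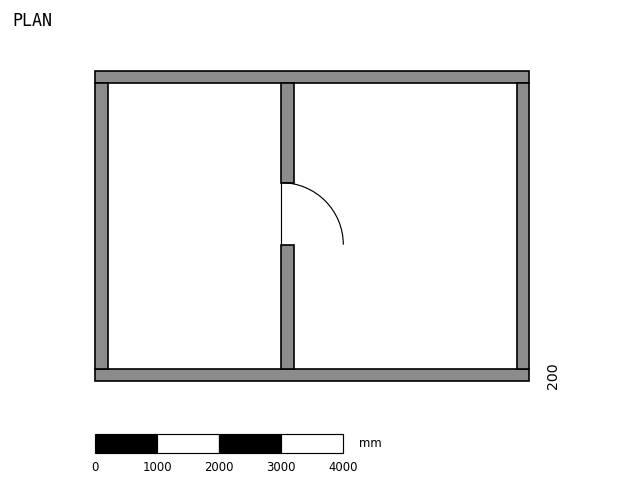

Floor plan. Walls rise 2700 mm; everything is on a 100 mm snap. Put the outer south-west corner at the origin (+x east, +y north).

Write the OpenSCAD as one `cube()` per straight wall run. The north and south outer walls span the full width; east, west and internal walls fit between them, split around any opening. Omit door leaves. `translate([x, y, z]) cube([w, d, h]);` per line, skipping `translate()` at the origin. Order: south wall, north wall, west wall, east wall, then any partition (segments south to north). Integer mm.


cube([7000, 200, 2700]);
translate([0, 4800, 0]) cube([7000, 200, 2700]);
translate([0, 200, 0]) cube([200, 4600, 2700]);
translate([6800, 200, 0]) cube([200, 4600, 2700]);
translate([3000, 200, 0]) cube([200, 2000, 2700]);
translate([3000, 3200, 0]) cube([200, 1600, 2700]);


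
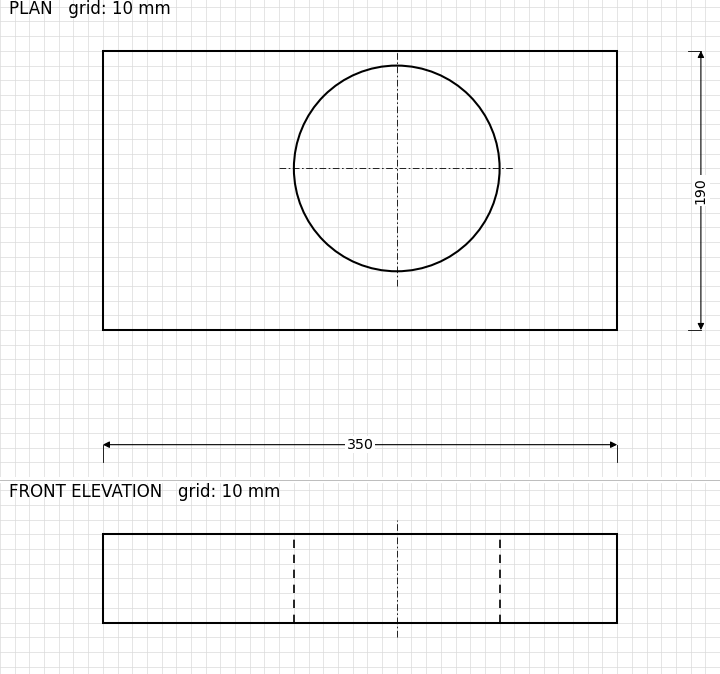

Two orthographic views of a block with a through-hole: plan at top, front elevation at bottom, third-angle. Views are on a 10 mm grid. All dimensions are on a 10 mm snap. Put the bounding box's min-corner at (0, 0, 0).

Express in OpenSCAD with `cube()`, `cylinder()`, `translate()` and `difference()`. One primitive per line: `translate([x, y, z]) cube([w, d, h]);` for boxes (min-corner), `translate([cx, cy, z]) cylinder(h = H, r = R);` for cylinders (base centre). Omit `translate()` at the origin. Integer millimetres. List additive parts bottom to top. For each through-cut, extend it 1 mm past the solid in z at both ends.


difference() {
  cube([350, 190, 60]);
  translate([200, 110, -1]) cylinder(h = 62, r = 70);
}


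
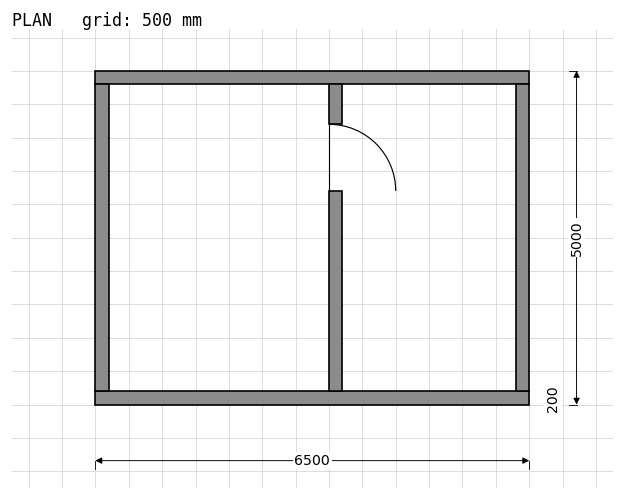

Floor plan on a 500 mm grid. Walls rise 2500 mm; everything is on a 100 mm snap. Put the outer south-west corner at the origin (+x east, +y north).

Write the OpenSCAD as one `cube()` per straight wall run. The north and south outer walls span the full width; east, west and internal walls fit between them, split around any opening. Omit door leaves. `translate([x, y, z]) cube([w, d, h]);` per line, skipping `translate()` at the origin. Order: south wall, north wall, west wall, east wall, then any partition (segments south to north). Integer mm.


cube([6500, 200, 2500]);
translate([0, 4800, 0]) cube([6500, 200, 2500]);
translate([0, 200, 0]) cube([200, 4600, 2500]);
translate([6300, 200, 0]) cube([200, 4600, 2500]);
translate([3500, 200, 0]) cube([200, 3000, 2500]);
translate([3500, 4200, 0]) cube([200, 600, 2500]);


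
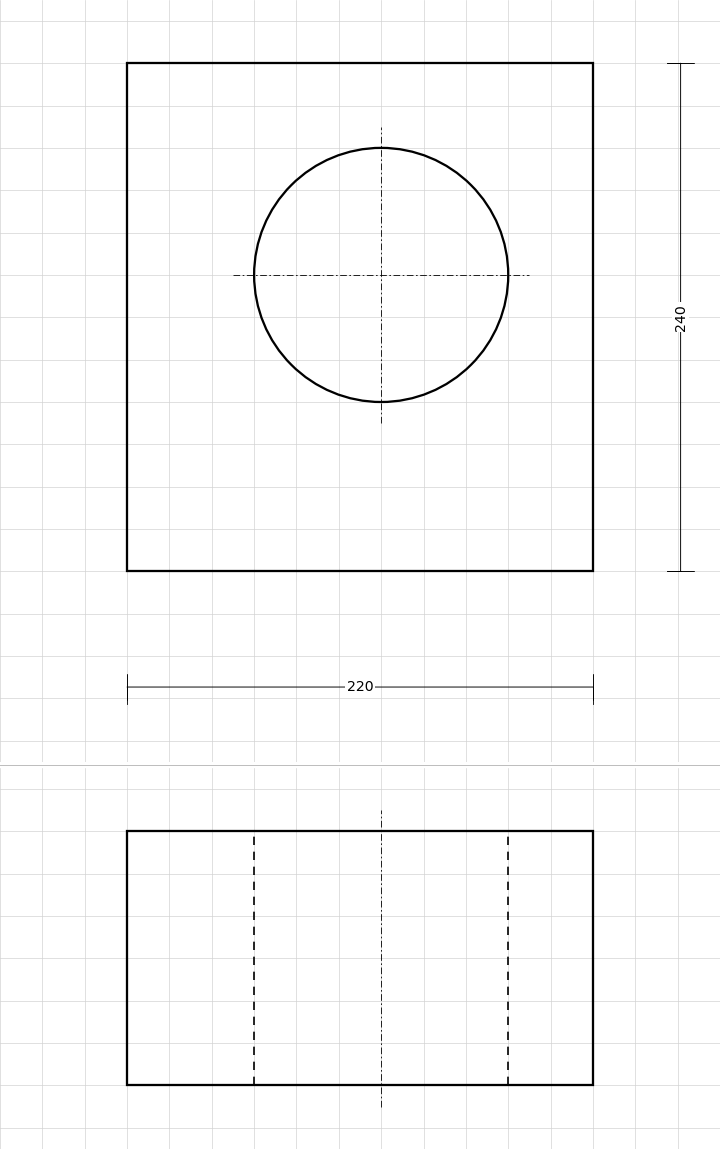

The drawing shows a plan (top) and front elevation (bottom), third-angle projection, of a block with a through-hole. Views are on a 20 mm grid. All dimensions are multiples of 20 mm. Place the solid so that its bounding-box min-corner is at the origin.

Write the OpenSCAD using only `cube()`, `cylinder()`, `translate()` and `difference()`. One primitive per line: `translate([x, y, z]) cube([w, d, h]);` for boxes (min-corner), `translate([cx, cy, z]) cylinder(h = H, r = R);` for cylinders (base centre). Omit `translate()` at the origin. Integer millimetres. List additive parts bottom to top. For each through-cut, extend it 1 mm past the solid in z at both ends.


difference() {
  cube([220, 240, 120]);
  translate([120, 140, -1]) cylinder(h = 122, r = 60);
}
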